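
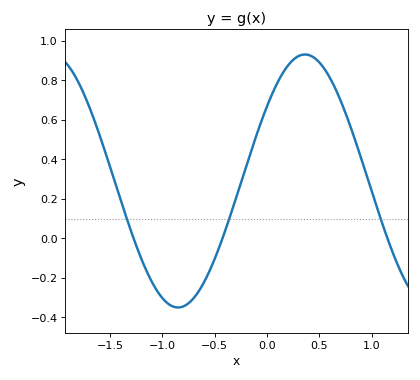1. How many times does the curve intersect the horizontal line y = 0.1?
3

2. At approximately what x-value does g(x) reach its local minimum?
-0.85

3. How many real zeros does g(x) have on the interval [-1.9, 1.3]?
3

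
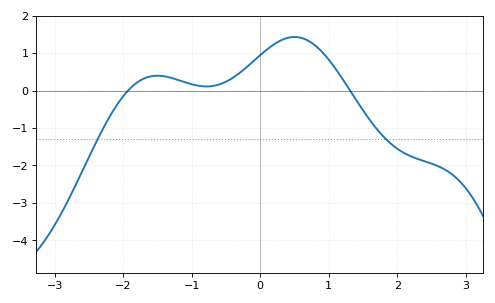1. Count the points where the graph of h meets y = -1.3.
2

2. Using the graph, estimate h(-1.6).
0.377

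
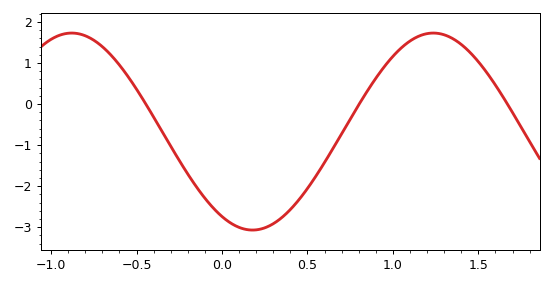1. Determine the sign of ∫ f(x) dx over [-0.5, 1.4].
negative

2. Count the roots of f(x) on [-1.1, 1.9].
3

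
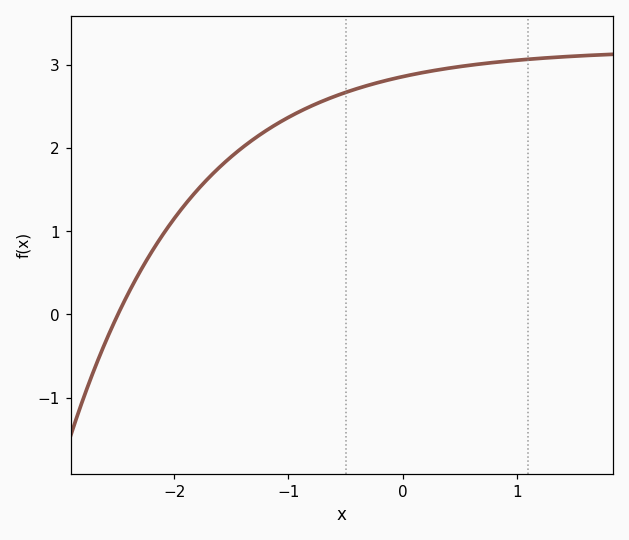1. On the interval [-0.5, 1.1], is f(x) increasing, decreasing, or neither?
increasing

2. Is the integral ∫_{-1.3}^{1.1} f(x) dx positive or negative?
positive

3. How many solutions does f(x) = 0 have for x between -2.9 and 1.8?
1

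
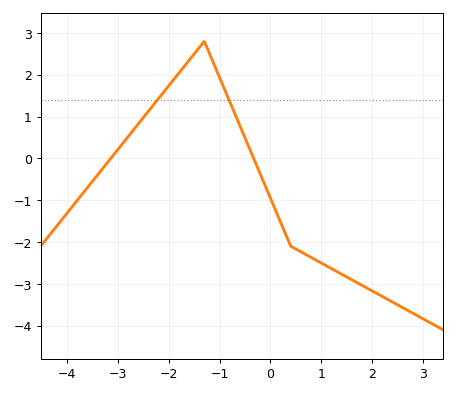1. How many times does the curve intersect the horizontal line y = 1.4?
2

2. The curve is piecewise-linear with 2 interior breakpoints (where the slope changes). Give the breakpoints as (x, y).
(-1.3, 2.8); (0.4, -2.1)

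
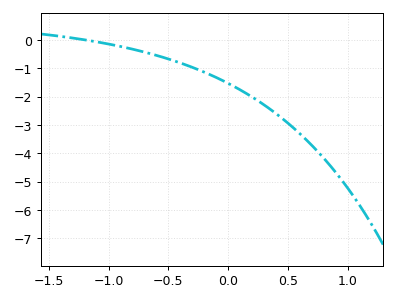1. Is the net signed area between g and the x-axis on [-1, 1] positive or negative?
negative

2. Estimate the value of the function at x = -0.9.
-0.229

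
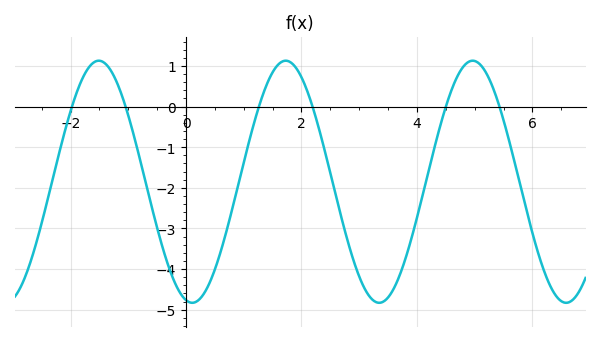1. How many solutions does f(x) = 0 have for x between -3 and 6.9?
6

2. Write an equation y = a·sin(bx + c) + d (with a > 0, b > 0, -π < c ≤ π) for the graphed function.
y = 2.98sin(1.9x - 1.8) - 1.85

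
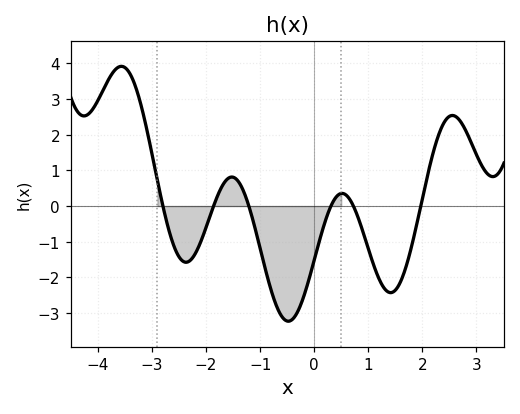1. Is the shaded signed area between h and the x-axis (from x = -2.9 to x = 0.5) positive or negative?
negative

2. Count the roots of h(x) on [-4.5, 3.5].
6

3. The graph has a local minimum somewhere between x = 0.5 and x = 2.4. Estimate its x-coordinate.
1.41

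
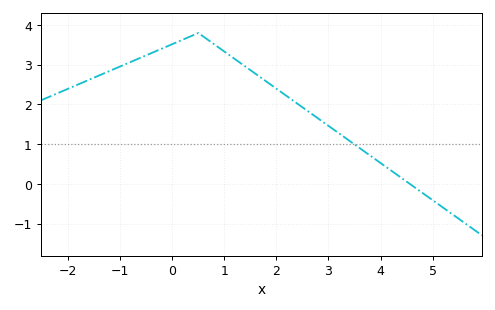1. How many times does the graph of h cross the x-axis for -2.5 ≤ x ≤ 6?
1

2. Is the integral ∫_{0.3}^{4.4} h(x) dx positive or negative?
positive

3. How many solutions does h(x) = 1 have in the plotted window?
1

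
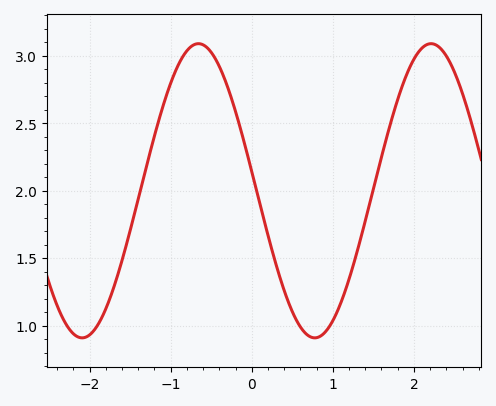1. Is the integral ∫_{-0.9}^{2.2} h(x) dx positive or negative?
positive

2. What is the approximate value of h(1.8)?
2.7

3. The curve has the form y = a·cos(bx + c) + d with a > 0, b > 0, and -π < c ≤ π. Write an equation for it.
y = 1.09cos(2.2x + 1.4) + 2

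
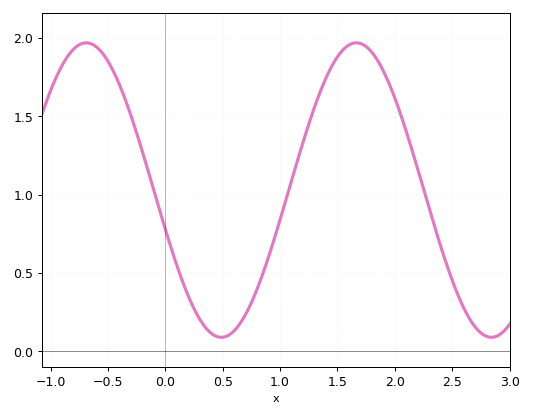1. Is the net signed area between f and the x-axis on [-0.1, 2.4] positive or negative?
positive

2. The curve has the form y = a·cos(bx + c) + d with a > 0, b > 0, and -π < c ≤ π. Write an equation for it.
y = 0.94cos(2.67x + 1.84) + 1.03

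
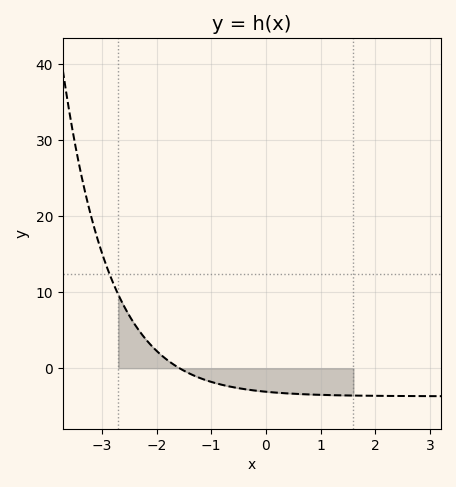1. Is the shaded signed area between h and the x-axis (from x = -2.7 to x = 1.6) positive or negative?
negative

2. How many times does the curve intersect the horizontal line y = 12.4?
1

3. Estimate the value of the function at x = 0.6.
-3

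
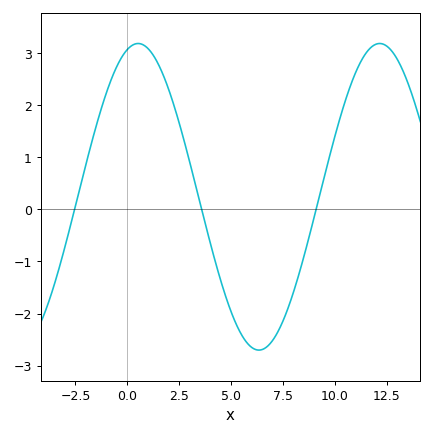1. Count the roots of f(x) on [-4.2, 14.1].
3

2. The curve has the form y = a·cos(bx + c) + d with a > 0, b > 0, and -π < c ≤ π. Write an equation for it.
y = 2.94cos(0.54x - 0.28) + 0.24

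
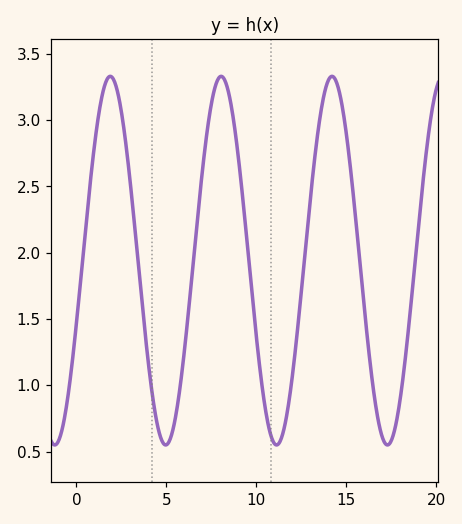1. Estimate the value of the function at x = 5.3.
0.631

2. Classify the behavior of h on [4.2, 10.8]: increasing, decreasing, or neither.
neither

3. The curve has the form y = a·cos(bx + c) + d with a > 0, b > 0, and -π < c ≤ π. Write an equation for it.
y = 1.39cos(1.02x - 1.92) + 1.94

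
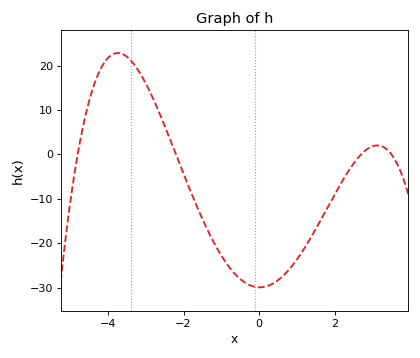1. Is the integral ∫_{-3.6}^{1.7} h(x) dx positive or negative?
negative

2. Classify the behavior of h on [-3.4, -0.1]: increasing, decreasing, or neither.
decreasing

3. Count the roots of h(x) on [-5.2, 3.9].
4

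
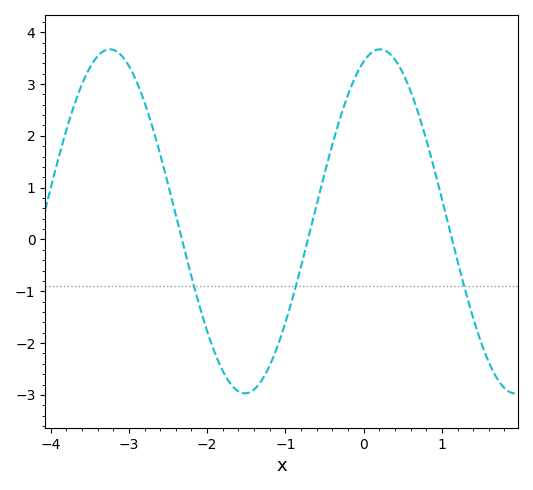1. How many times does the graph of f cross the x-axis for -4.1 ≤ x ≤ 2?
3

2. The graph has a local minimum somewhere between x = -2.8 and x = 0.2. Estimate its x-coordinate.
-1.5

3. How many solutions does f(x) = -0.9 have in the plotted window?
3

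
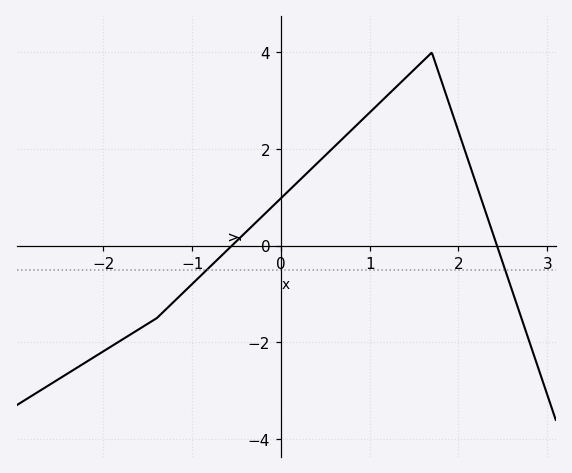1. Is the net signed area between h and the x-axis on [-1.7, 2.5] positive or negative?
positive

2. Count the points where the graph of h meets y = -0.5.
2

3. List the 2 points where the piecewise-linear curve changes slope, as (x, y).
(-1.4, -1.5); (1.7, 4)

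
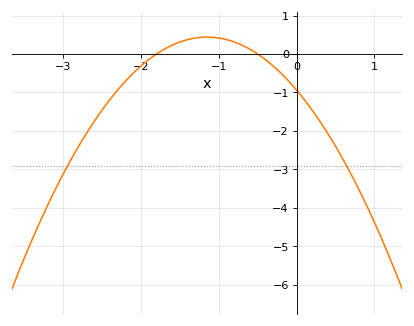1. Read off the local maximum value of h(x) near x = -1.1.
0.4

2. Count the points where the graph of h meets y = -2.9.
2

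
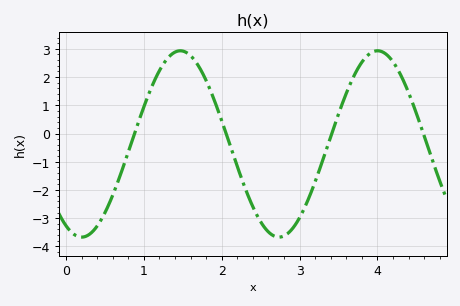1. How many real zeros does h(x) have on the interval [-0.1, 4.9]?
4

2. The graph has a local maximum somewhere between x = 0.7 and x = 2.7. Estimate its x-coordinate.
1.47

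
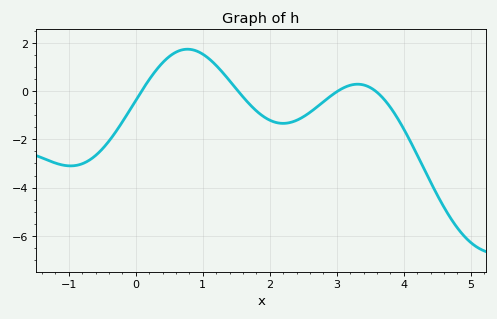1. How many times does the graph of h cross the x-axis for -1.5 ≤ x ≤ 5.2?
4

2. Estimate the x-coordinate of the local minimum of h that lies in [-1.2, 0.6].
-0.972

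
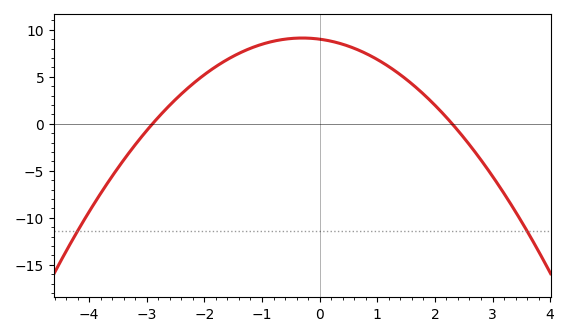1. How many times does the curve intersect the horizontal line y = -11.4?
2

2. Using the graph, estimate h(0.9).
7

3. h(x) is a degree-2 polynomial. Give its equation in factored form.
y = -1.35(x + 2.9)(x - 2.3)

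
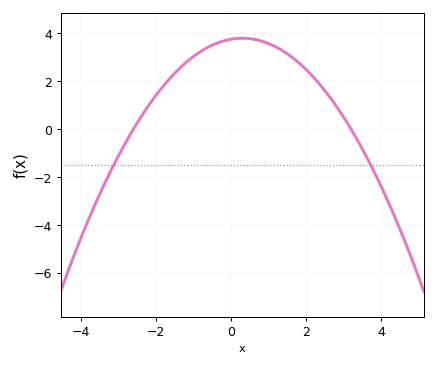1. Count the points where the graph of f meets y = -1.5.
2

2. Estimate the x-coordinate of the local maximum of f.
0.2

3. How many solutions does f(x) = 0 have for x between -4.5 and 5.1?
2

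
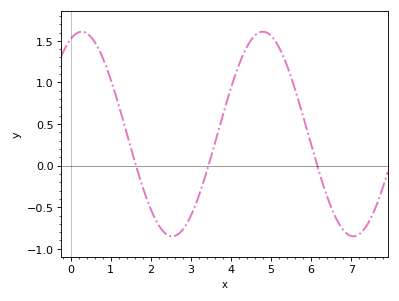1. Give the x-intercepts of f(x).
1.6, 3.4, 6.2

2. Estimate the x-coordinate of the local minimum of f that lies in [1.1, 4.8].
2.6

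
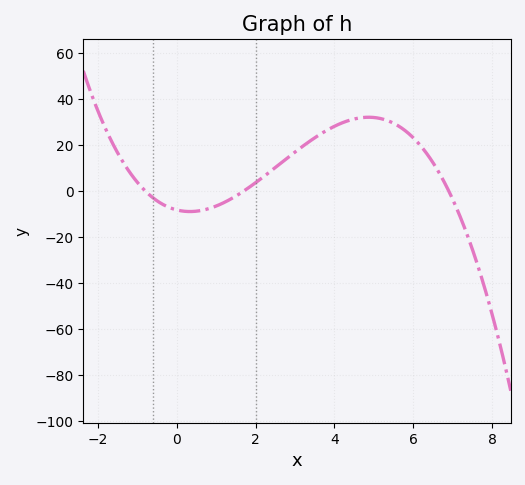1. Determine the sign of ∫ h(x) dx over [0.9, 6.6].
positive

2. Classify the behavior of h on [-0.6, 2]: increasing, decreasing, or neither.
neither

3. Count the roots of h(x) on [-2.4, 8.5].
3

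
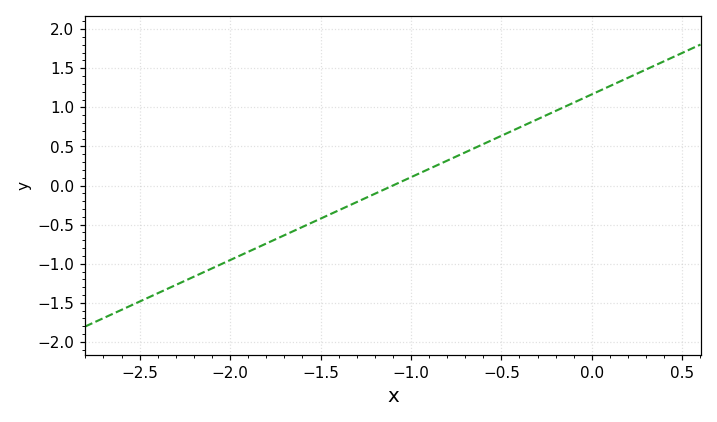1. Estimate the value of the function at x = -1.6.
-0.55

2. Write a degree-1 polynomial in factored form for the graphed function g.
y = 1.06(x + 1.1)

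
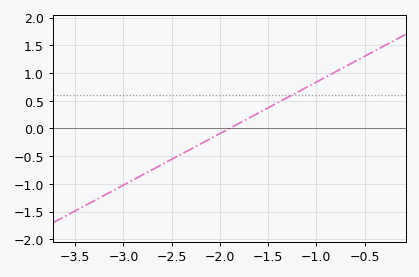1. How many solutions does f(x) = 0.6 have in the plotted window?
1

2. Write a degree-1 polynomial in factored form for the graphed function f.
y = 0.93(x + 1.9)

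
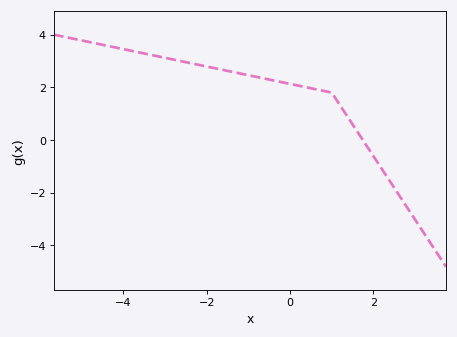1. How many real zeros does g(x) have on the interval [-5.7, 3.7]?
1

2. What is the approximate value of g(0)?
2.2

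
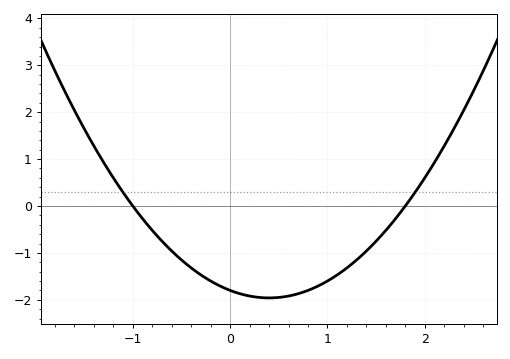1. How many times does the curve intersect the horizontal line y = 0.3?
2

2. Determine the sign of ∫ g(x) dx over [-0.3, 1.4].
negative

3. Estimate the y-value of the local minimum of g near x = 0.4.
-2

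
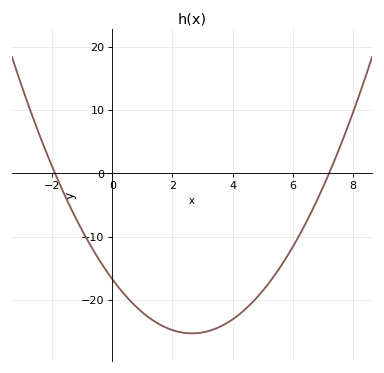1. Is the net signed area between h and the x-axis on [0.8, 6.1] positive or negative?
negative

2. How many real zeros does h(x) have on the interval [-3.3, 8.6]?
2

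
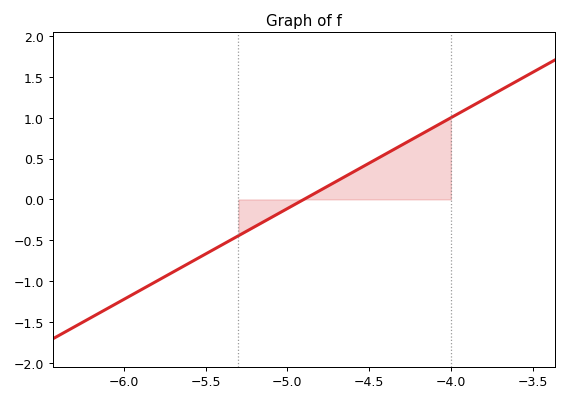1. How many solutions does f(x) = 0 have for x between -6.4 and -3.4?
1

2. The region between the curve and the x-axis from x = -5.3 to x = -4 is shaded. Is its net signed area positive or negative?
positive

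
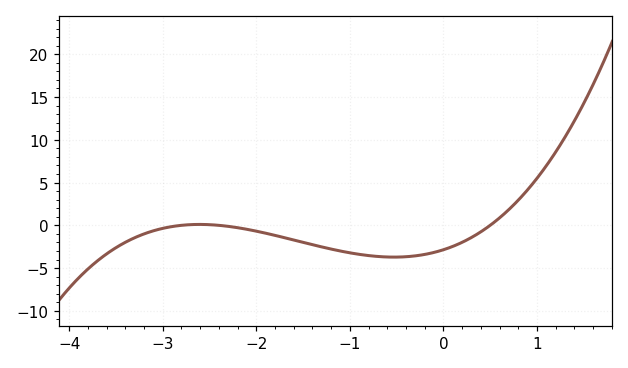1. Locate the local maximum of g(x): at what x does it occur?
-2.61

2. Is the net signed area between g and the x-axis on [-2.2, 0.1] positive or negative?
negative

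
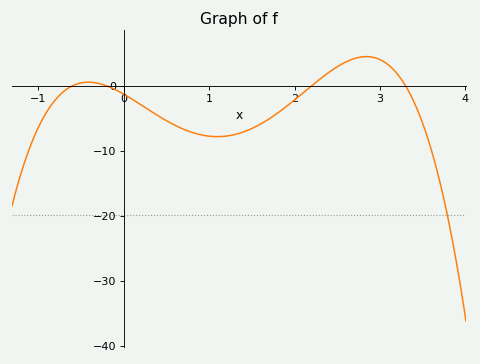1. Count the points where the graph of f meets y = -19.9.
1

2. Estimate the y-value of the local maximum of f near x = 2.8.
4.49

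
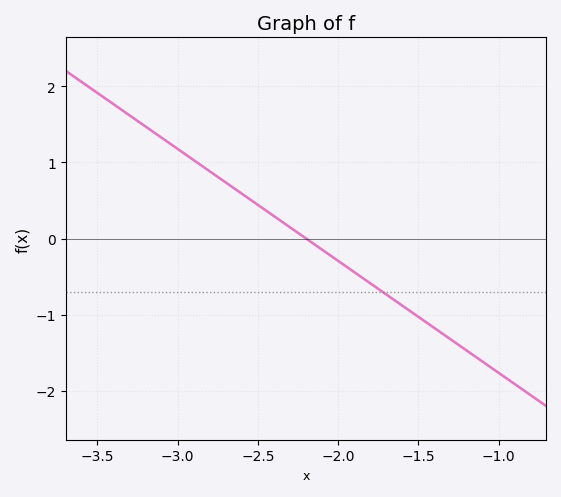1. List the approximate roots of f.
-2.2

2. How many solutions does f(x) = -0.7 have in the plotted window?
1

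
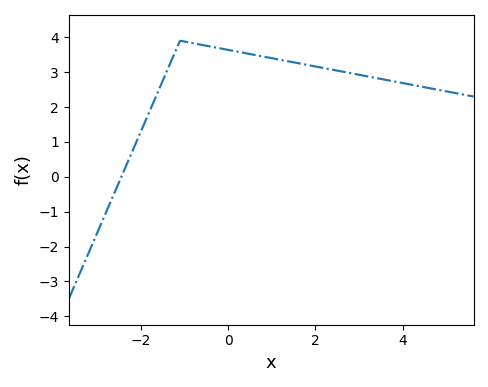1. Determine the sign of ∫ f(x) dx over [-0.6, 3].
positive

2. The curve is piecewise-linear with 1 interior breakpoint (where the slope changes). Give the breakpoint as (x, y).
(-1.1, 3.9)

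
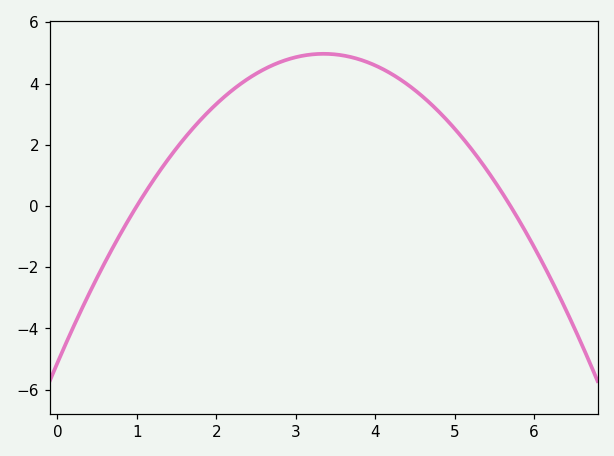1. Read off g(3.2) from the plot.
4.95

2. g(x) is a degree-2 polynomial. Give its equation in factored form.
y = -0.9(x - 1)(x - 5.7)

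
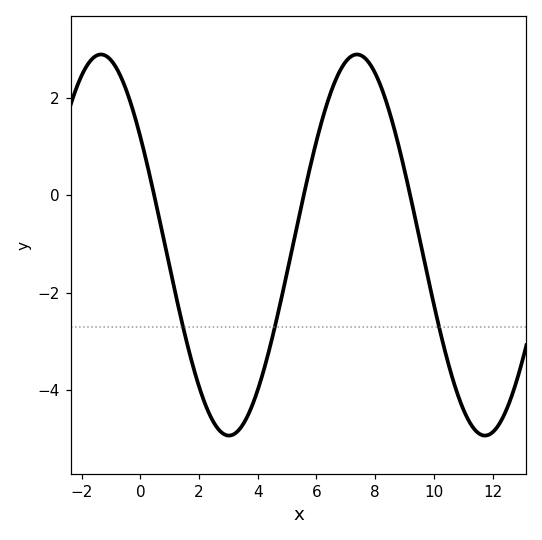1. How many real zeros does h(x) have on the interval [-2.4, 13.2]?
3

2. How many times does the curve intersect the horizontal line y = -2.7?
3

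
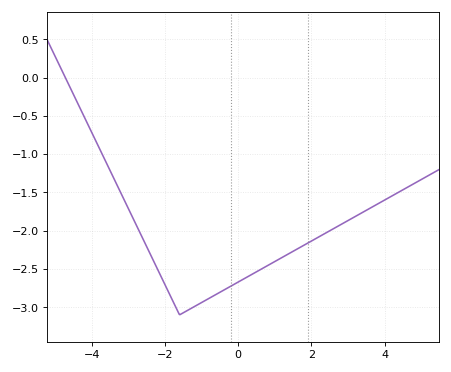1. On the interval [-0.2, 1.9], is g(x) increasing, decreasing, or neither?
increasing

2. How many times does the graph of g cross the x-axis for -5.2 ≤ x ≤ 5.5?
1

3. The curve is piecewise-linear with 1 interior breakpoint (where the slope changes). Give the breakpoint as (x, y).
(-1.6, -3.1)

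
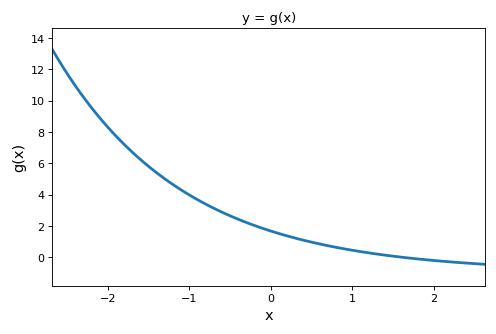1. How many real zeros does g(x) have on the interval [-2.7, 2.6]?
1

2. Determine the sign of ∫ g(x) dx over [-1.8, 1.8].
positive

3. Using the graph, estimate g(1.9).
-0.155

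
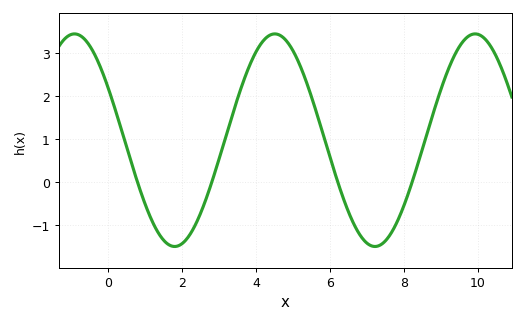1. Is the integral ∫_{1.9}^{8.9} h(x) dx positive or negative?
positive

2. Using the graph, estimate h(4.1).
3.2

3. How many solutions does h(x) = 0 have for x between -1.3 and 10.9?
4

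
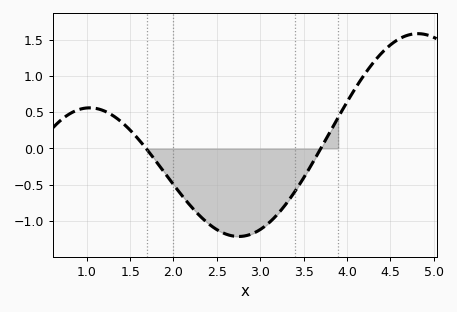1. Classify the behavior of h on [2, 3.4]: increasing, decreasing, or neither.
neither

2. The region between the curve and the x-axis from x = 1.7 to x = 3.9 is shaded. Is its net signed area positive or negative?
negative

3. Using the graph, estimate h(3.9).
0.43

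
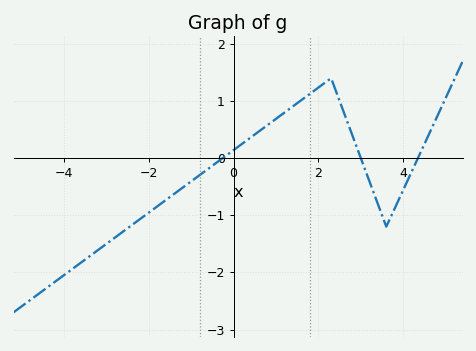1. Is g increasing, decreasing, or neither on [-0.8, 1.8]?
increasing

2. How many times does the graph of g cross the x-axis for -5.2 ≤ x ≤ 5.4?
3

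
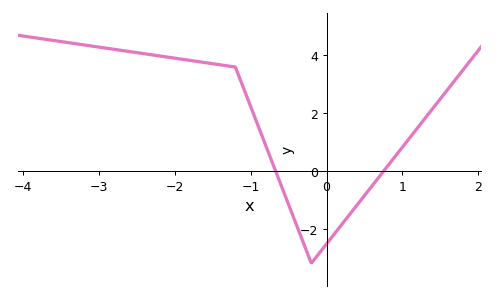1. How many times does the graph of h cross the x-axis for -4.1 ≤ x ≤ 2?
2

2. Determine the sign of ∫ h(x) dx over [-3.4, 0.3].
positive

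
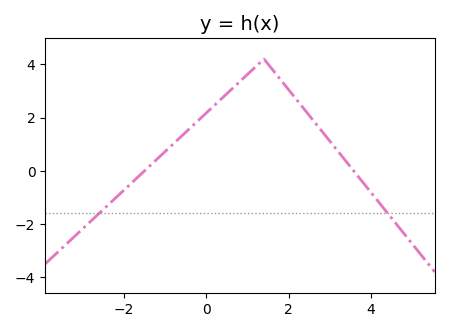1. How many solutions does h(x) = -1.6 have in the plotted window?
2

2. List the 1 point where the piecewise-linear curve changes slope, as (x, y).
(1.4, 4.2)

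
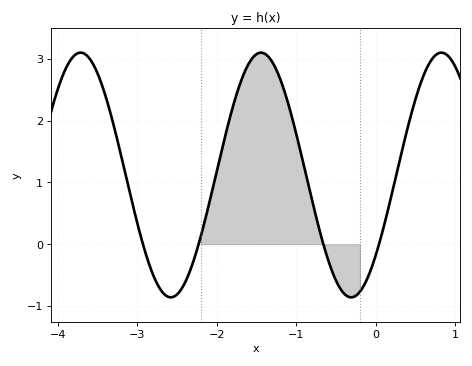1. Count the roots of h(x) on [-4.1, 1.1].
4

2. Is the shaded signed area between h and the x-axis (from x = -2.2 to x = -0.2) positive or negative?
positive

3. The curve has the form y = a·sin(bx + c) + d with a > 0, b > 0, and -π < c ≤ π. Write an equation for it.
y = 1.98sin(2.8x - 0.71) + 1.12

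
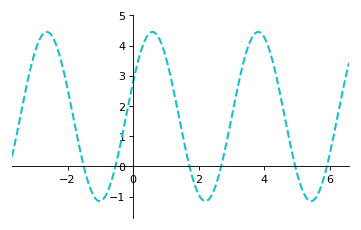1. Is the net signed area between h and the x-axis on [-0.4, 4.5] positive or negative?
positive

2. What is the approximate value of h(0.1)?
3.3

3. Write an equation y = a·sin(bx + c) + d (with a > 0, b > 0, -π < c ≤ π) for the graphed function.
y = 2.8sin(1.9x + 0.42) + 1.65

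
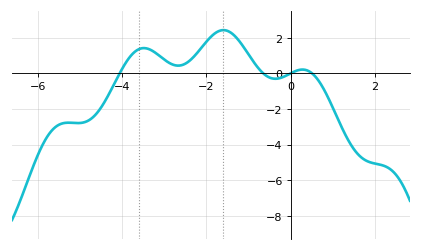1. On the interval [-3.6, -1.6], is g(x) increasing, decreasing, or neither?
neither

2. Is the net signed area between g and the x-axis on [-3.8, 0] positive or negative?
positive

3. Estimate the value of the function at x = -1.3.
2.04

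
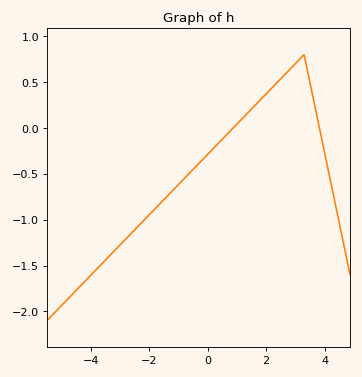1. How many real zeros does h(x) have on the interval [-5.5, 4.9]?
2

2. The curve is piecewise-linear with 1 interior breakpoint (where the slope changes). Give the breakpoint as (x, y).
(3.3, 0.8)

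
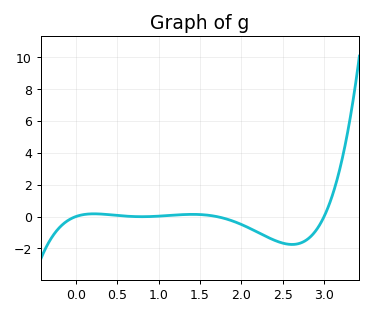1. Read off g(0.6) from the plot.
0.028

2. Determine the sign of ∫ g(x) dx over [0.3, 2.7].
negative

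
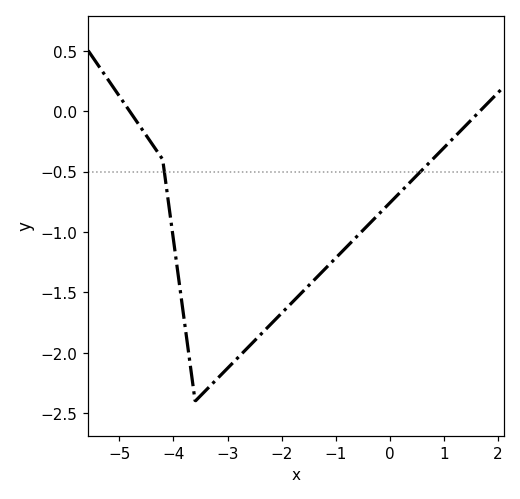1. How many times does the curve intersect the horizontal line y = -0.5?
2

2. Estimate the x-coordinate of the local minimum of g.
-3.6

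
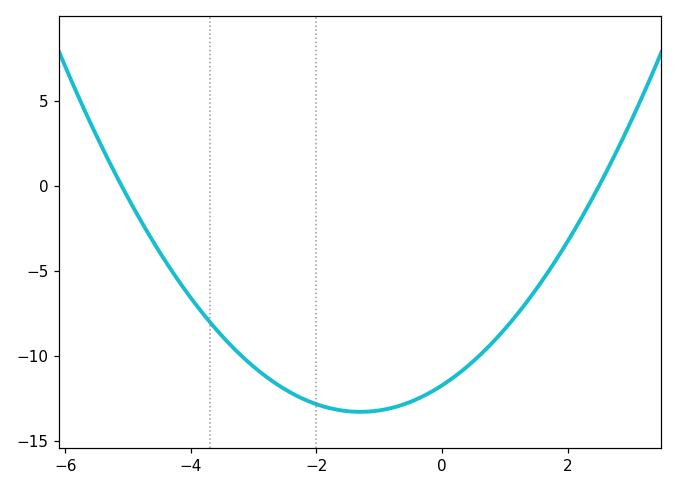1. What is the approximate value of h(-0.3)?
-12.4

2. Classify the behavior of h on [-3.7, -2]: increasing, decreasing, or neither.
decreasing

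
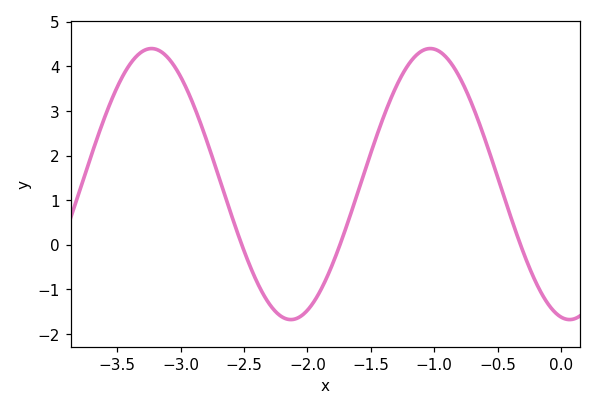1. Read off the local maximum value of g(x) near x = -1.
4.4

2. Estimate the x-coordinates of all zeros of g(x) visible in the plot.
-2.52, -1.74, -0.321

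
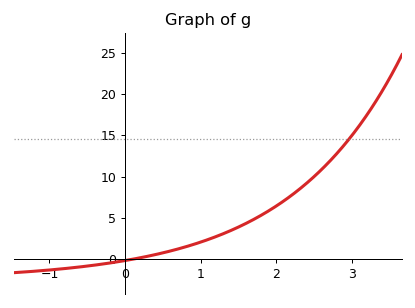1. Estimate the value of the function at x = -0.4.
-0.7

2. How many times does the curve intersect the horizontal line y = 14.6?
1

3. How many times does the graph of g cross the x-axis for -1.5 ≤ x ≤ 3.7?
1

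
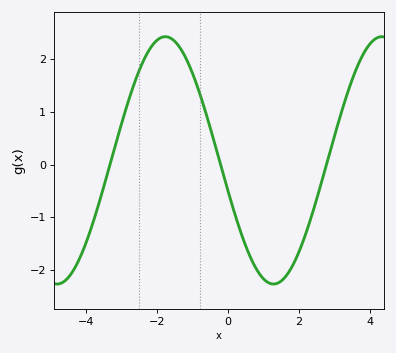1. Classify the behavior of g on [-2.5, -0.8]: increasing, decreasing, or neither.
neither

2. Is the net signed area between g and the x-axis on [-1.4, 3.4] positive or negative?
negative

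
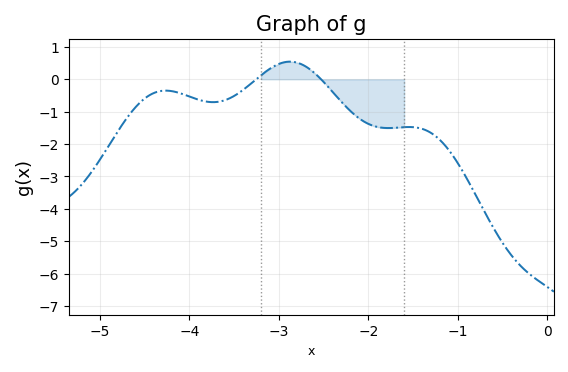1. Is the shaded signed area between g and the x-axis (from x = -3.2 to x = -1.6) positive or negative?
negative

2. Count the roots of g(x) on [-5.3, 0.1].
2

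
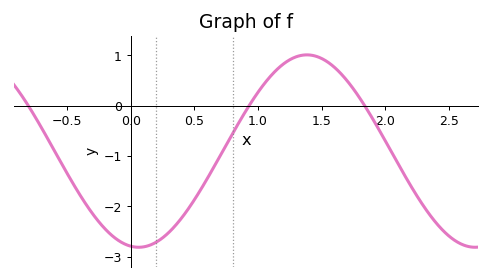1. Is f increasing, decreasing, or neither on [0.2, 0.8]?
increasing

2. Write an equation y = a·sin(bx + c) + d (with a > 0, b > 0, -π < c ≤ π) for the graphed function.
y = 1.91sin(2.4x - 1.7) - 0.9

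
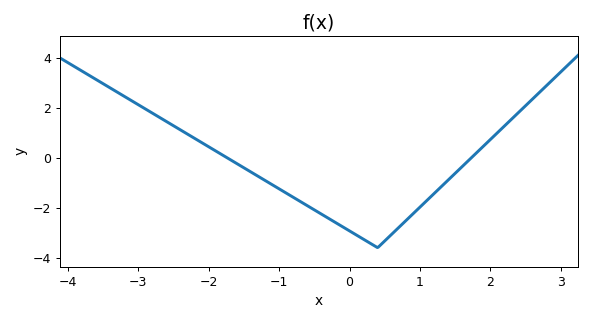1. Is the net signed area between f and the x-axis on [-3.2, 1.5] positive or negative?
negative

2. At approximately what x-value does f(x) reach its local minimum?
0.401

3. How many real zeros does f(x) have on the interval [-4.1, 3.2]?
2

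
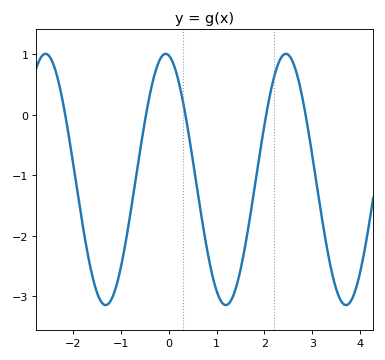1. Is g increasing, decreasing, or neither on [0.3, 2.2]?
neither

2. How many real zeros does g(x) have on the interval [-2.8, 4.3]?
5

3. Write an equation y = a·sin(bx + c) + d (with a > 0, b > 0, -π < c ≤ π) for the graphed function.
y = 2.08sin(2.5x + 1.7) - 1.07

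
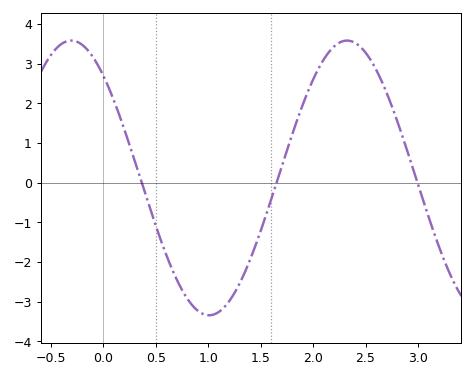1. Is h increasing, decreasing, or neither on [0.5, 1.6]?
neither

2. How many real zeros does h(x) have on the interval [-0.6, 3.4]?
3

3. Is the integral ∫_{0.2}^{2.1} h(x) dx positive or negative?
negative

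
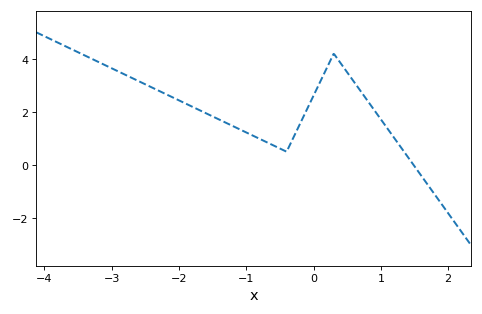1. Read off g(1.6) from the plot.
-0.4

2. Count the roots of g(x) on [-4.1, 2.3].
1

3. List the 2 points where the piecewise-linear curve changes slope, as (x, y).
(-0.4, 0.5); (0.3, 4.2)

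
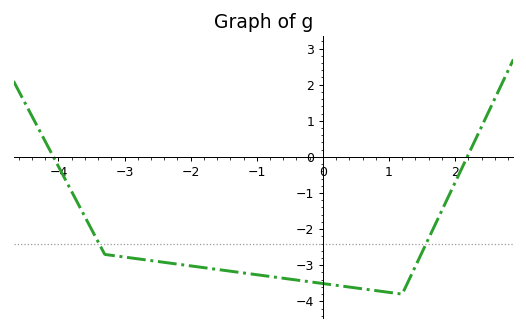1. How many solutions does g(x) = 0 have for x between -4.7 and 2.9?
2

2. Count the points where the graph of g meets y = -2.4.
2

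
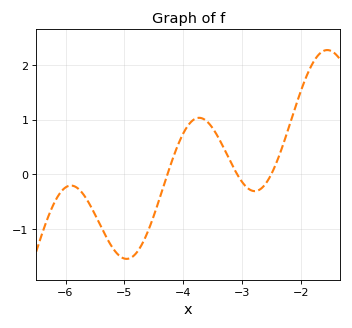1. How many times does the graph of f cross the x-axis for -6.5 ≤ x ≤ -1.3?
3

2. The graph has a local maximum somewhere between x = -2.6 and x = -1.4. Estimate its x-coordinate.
-1.56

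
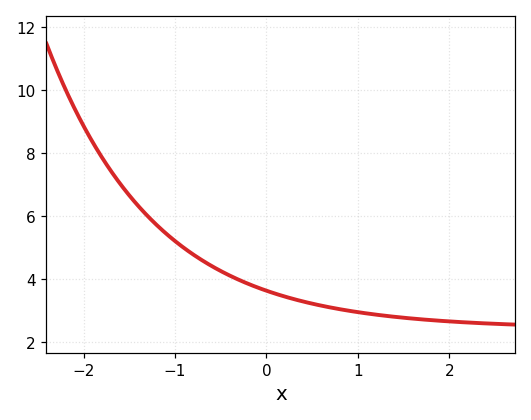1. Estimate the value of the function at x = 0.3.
3.4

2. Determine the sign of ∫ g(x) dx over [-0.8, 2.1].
positive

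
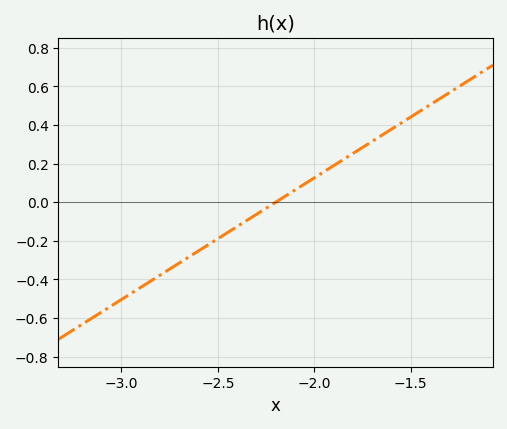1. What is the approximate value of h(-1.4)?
0.5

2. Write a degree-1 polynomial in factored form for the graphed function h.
y = 0.63(x + 2.2)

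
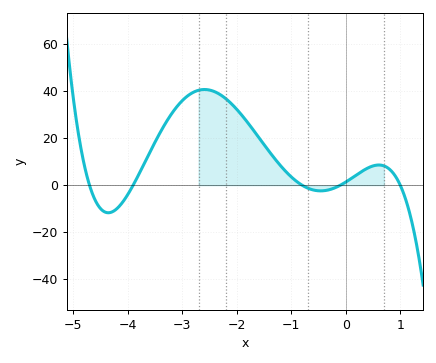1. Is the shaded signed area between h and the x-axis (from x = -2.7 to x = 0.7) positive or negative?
positive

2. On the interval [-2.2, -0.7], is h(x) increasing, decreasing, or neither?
decreasing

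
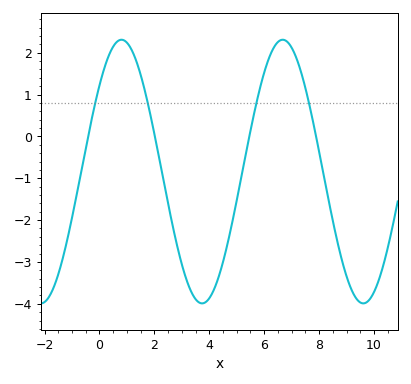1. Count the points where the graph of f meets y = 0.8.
4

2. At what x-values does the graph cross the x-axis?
-0.4, 2, 5.4, 7.8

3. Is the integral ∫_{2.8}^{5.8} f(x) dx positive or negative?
negative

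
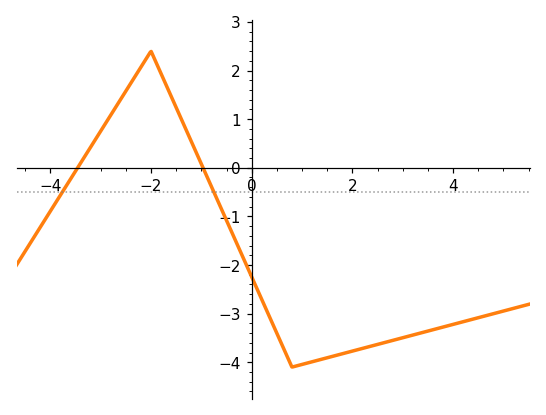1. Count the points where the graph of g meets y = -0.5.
2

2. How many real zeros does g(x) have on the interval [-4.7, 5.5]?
2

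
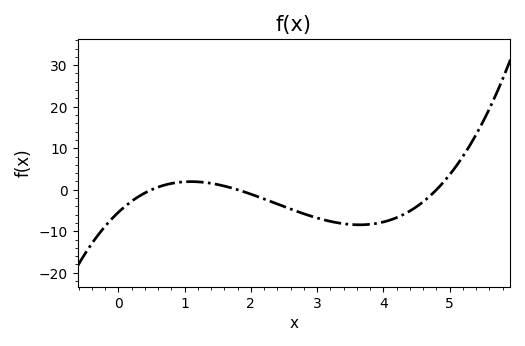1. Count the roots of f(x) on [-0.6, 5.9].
3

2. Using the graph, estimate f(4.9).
2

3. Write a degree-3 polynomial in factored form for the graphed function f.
y = 1.26(x - 0.5)(x - 1.8)(x - 4.8)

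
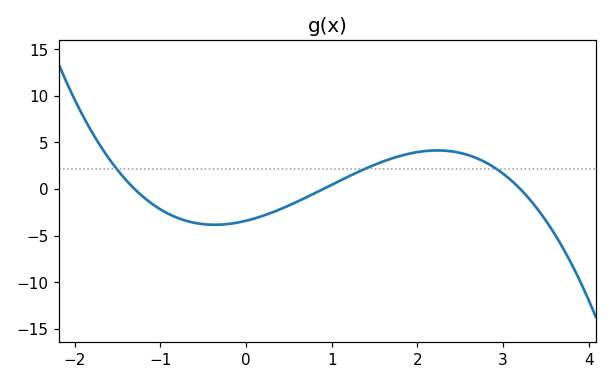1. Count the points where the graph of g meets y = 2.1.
3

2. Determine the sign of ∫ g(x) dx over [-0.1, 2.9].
positive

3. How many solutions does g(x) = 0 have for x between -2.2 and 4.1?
3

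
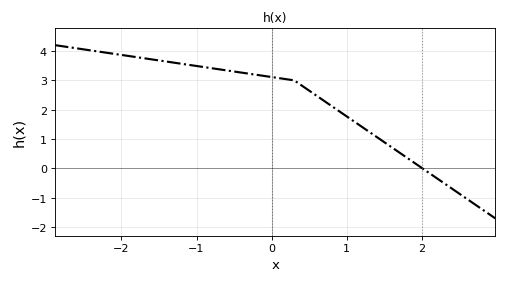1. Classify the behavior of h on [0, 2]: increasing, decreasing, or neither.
decreasing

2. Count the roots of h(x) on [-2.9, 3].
1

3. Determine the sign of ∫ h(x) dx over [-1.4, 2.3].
positive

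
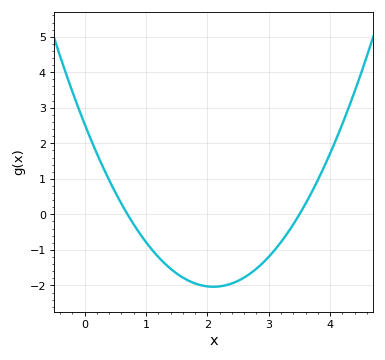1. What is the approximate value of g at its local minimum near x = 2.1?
-2.04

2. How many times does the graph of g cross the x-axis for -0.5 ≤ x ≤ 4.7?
2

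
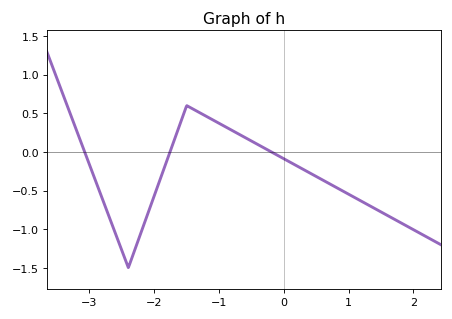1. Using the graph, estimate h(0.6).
-0.35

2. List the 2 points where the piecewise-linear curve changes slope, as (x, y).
(-2.4, -1.5); (-1.5, 0.6)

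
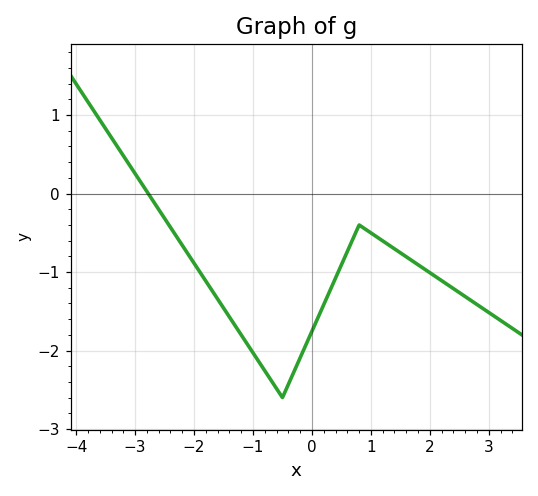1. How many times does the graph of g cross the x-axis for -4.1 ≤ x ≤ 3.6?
1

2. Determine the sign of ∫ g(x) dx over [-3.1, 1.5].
negative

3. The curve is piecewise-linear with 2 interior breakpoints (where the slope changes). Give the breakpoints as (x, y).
(-0.5, -2.6); (0.8, -0.4)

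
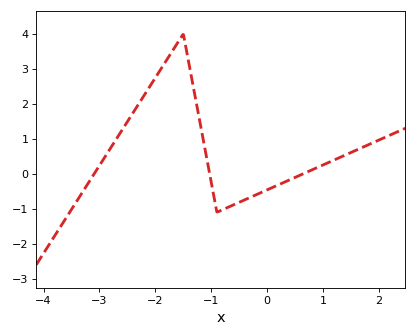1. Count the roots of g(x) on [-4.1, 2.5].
3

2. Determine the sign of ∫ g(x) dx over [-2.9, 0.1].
positive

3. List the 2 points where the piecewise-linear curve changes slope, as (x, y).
(-1.5, 4); (-0.9, -1.1)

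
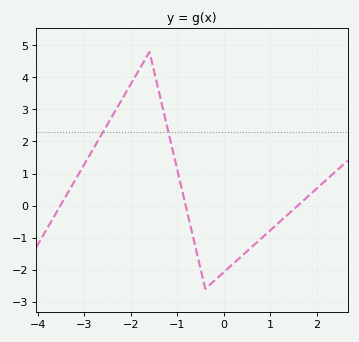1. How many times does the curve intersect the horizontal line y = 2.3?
2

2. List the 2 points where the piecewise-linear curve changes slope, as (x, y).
(-1.6, 4.8); (-0.4, -2.6)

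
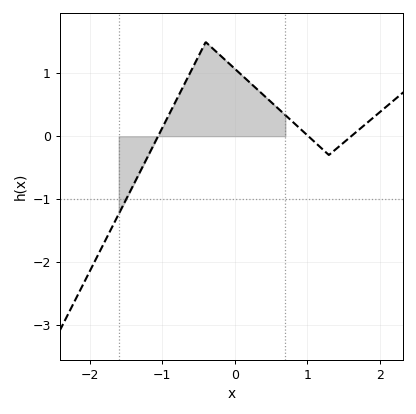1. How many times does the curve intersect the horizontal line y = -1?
1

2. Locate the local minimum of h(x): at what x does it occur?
1.3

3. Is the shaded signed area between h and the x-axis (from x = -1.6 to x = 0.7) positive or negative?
positive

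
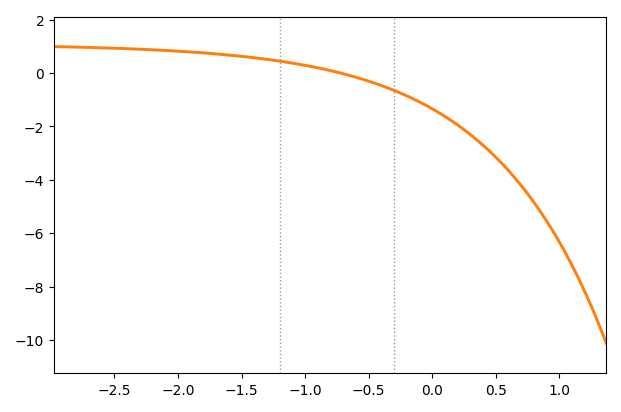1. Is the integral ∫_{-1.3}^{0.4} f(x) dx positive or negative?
negative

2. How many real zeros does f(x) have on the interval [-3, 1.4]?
1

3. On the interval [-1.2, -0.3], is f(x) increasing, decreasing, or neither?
decreasing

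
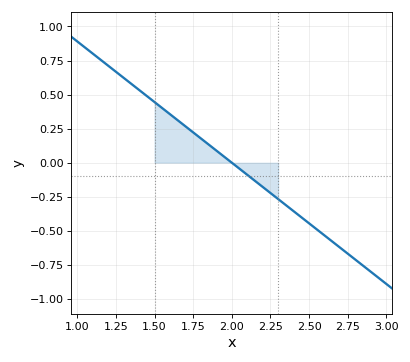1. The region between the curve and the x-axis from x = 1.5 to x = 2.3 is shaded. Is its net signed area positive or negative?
positive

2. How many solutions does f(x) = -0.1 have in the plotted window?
1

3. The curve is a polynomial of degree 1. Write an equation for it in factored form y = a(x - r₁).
y = -0.89(x - 2)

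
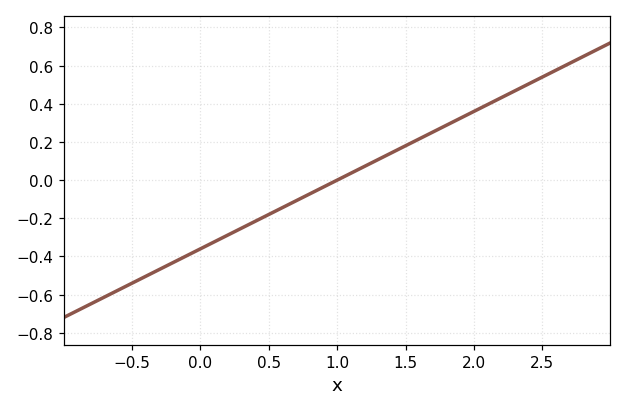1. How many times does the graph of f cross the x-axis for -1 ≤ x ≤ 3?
1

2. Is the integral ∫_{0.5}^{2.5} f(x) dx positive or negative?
positive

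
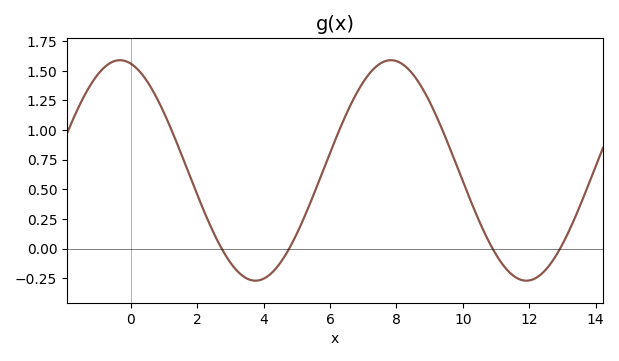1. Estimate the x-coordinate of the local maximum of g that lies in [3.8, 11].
7.8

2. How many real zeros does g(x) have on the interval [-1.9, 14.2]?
4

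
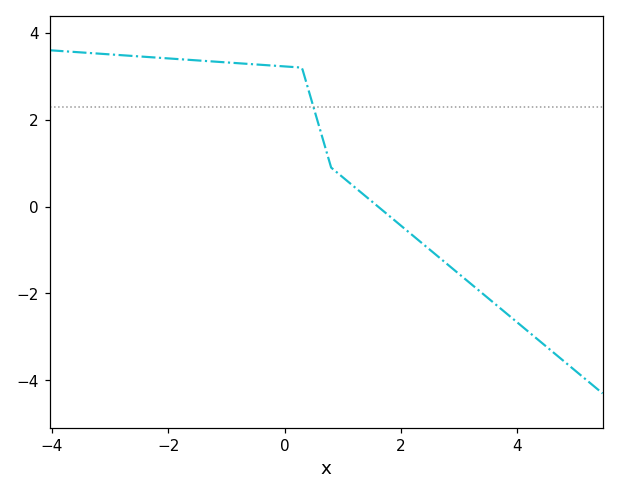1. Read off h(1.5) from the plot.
0.12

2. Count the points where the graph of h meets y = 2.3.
1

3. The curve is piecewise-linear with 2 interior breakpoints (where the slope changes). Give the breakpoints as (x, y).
(0.3, 3.2); (0.8, 0.9)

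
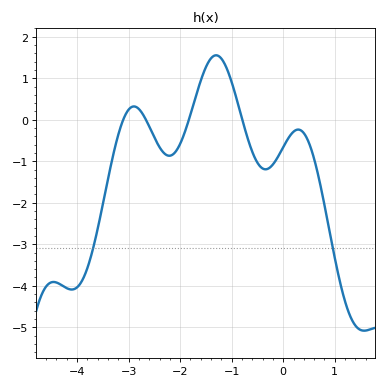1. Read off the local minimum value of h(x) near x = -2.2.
-0.9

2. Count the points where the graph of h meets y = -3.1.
2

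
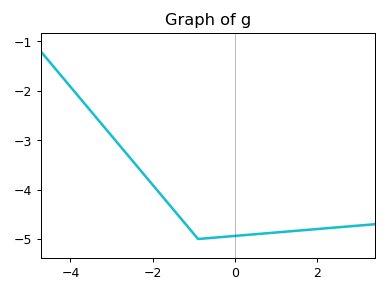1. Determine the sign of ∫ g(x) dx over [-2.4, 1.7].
negative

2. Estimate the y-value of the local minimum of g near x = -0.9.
-5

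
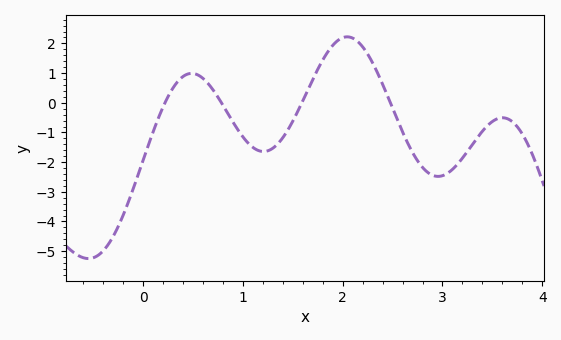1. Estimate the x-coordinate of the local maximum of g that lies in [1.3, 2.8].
2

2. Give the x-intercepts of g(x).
0.2, 0.8, 1.6, 2.5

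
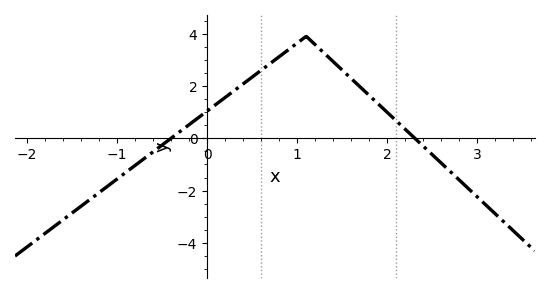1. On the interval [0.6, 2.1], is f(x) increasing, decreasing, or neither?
neither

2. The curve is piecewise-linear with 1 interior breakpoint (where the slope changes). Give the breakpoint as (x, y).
(1.1, 3.9)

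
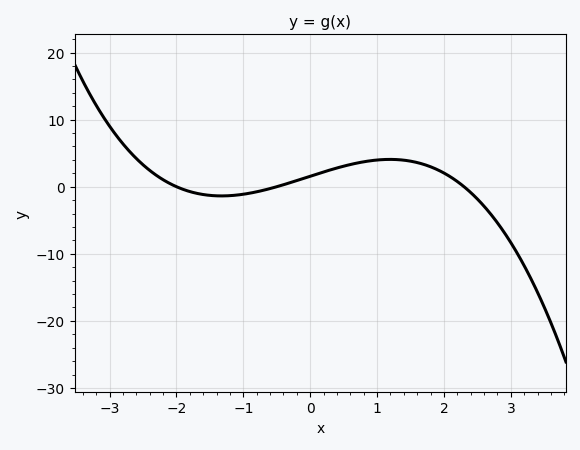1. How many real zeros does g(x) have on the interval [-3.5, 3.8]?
3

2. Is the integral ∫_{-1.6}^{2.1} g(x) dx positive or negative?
positive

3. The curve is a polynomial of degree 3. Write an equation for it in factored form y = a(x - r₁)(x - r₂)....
y = -0.68(x + 2)(x + 0.5)(x - 2.3)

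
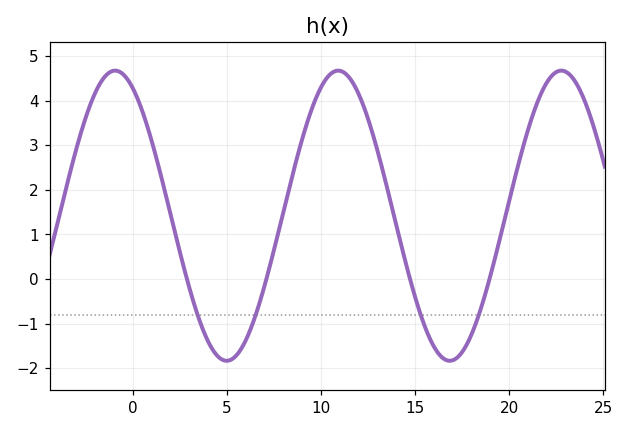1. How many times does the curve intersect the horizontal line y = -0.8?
4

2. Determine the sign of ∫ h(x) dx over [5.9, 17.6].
positive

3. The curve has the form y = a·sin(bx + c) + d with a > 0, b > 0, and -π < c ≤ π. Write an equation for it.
y = 3.25sin(0.53x + 2.07) + 1.42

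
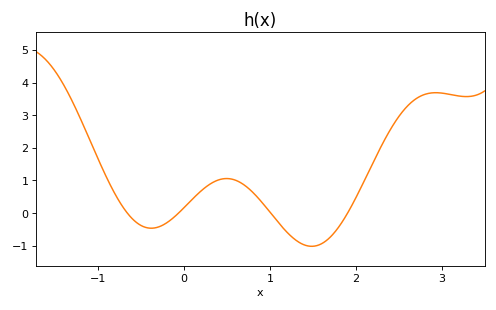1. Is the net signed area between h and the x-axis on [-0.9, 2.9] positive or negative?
positive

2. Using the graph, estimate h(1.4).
-1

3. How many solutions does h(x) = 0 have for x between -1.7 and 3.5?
4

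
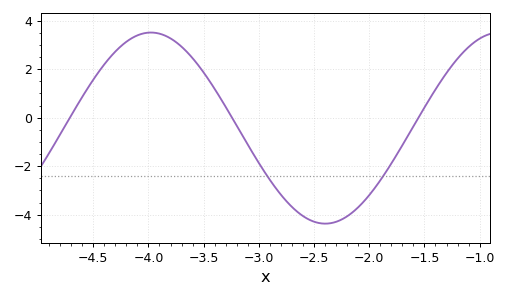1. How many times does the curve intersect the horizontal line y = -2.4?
2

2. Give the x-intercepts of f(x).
-4.7, -3.2, -1.6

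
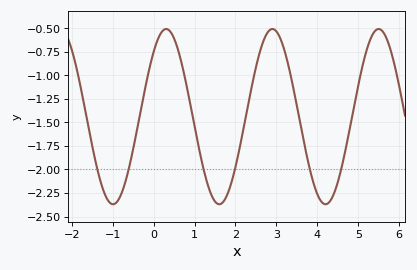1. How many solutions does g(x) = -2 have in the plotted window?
6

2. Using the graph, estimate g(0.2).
-0.55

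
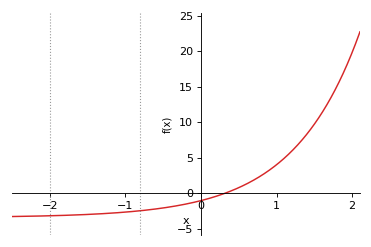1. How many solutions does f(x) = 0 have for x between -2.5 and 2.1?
1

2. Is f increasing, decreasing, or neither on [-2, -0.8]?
increasing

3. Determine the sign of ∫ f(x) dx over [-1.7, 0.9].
negative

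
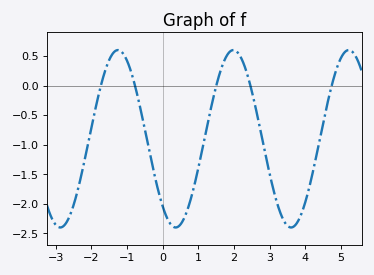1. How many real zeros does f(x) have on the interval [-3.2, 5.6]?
5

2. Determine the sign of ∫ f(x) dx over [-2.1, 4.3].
negative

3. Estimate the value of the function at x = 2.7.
-0.65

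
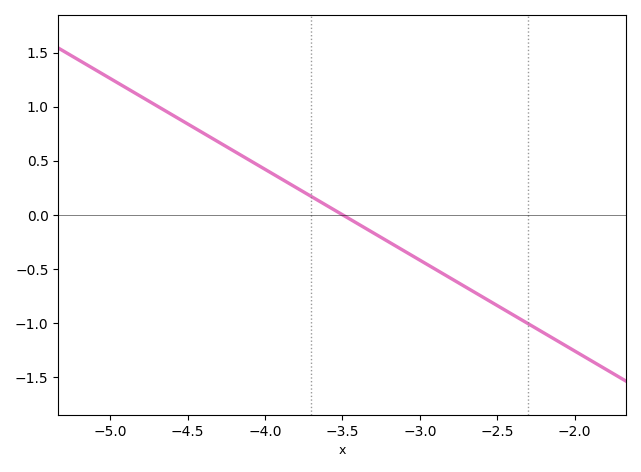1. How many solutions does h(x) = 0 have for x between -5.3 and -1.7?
1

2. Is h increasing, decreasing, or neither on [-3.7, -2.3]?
decreasing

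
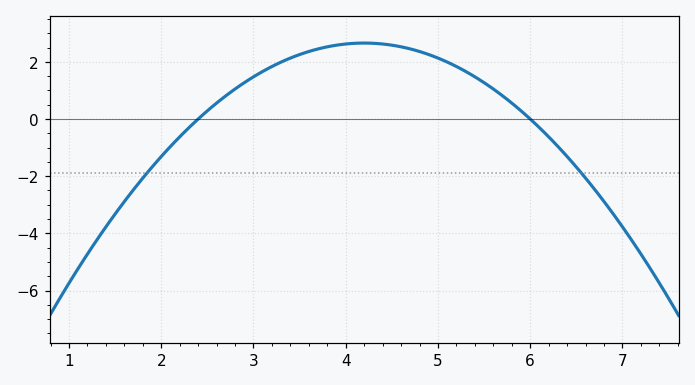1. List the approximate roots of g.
2.4, 6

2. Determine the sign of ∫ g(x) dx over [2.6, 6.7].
positive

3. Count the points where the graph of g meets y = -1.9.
2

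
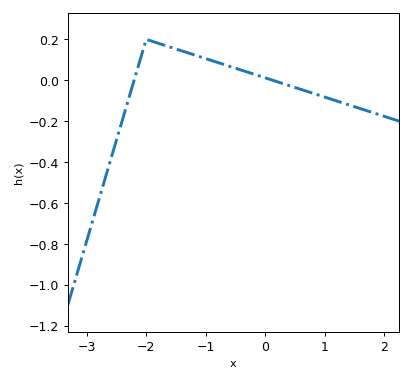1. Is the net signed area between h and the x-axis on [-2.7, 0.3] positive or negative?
positive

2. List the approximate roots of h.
-2.2, 0.128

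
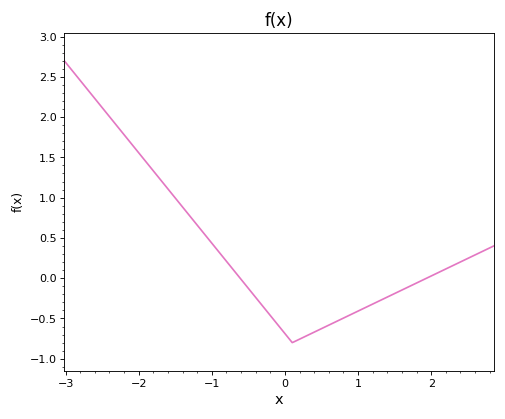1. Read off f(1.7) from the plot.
-0.1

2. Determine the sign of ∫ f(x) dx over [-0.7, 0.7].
negative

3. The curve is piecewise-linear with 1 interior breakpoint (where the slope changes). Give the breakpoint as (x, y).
(0.1, -0.8)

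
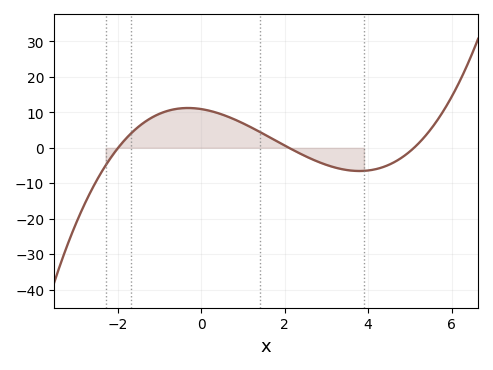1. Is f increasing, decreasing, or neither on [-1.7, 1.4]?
neither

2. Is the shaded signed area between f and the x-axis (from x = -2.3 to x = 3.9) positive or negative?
positive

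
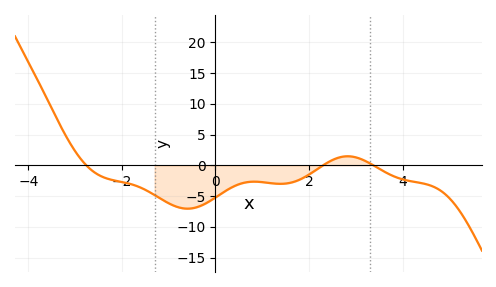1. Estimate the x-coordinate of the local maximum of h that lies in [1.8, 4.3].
2.8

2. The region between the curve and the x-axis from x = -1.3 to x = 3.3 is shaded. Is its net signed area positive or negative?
negative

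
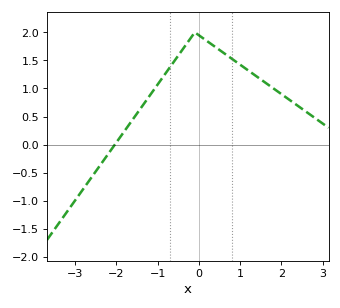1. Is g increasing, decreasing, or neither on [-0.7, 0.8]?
neither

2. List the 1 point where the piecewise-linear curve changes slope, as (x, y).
(-0.1, 2)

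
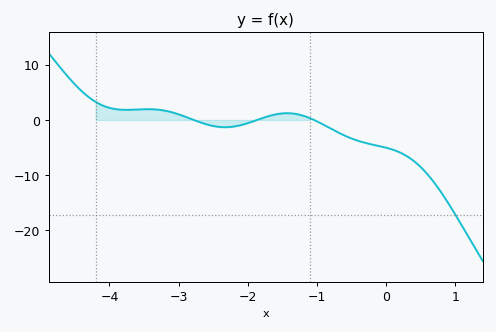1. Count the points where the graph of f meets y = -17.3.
1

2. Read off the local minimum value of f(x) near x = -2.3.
-1.32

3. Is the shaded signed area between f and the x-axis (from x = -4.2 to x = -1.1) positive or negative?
positive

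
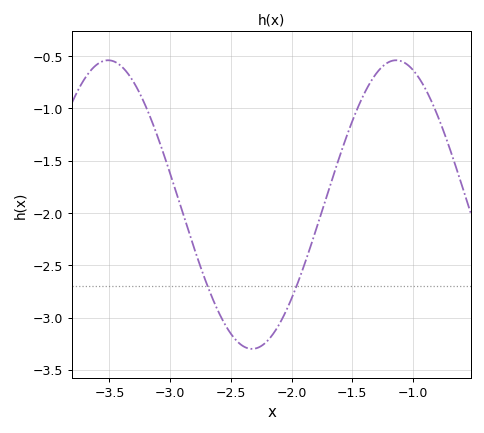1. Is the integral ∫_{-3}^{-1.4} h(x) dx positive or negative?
negative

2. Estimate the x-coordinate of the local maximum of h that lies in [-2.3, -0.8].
-1.15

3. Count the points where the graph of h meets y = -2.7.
2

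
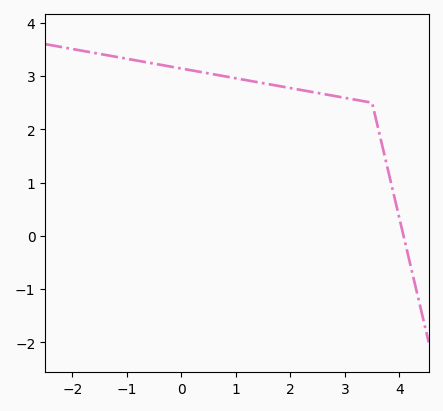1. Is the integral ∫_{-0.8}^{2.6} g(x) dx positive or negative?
positive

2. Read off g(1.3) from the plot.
2.9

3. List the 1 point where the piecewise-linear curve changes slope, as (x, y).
(3.5, 2.5)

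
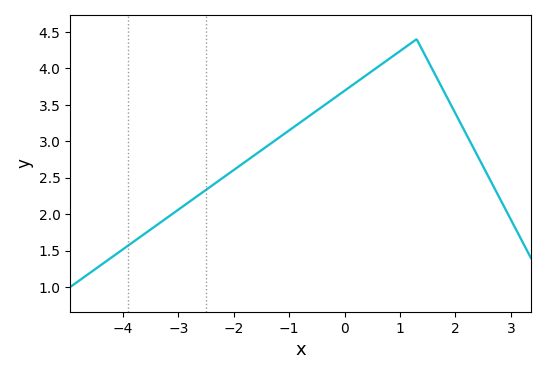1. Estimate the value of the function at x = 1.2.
4.35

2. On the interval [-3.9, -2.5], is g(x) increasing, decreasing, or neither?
increasing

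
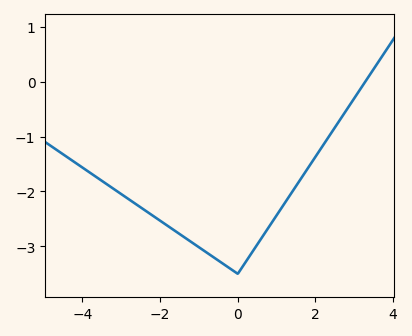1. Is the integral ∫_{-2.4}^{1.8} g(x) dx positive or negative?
negative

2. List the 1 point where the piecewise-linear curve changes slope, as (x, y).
(0, -3.5)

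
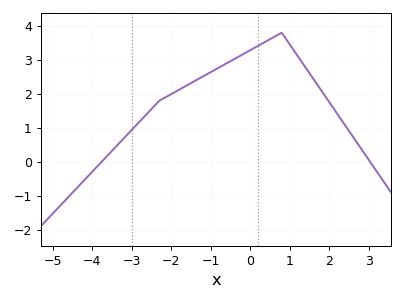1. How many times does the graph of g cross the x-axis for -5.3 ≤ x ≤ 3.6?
2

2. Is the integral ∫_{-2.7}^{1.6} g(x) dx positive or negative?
positive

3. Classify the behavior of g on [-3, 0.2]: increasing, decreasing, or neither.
increasing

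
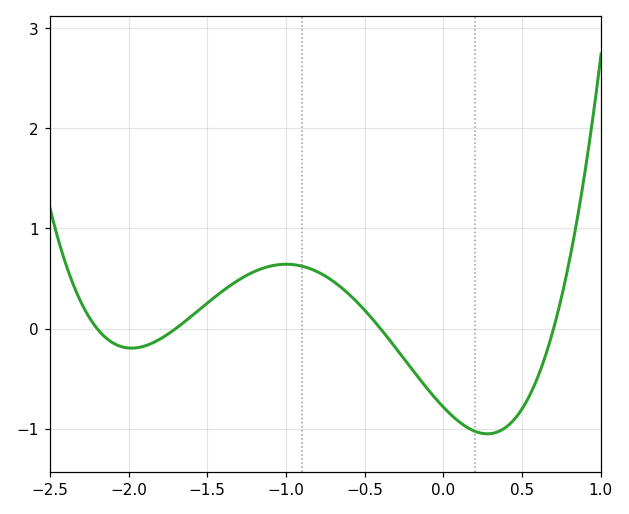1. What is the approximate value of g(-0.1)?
-0.6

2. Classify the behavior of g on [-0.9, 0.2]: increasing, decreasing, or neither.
decreasing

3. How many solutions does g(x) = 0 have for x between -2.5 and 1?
4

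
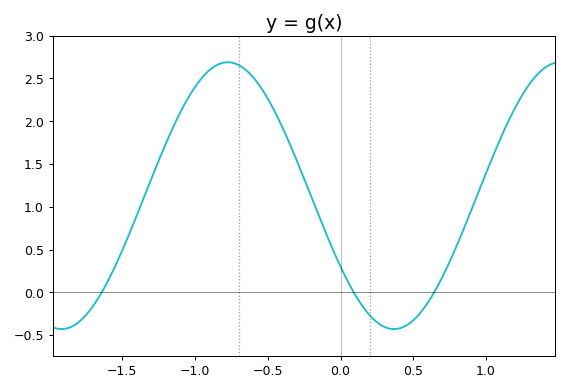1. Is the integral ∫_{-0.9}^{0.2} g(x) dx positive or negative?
positive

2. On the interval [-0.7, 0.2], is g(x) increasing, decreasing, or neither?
decreasing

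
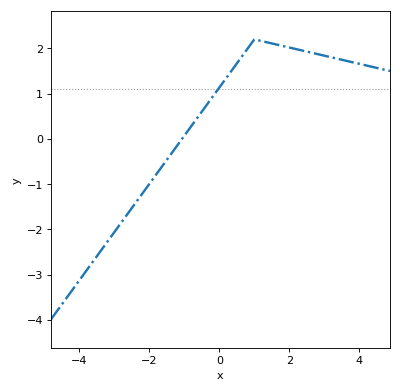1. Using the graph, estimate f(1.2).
2.2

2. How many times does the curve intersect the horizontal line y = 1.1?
1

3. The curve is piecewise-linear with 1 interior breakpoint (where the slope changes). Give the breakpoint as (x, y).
(1, 2.2)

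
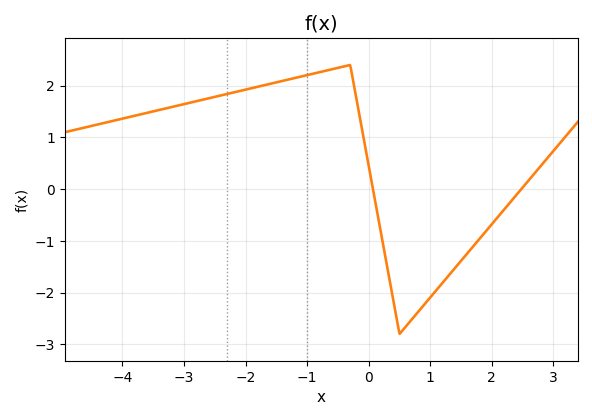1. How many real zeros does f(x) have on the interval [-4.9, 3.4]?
2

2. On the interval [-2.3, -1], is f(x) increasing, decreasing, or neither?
increasing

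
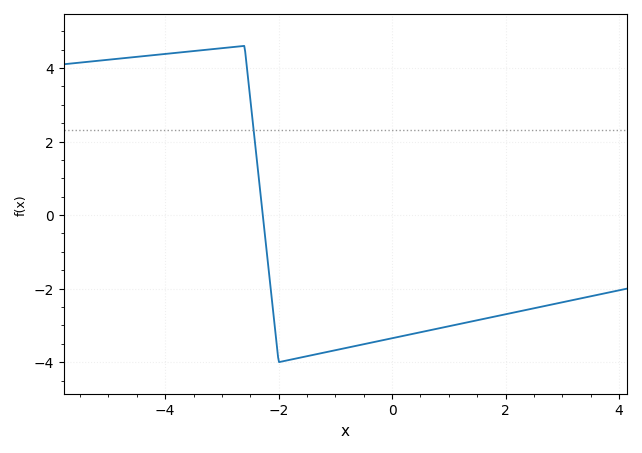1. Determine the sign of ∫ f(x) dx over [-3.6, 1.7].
negative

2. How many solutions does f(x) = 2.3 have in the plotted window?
1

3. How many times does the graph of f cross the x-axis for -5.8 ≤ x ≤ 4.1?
1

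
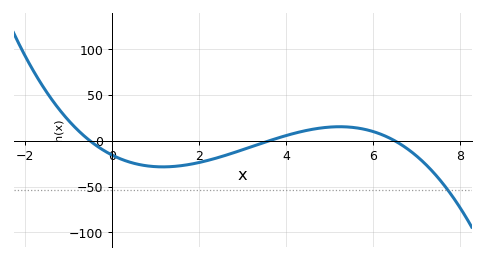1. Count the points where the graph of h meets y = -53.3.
1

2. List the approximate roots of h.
-0.5, 3.6, 6.5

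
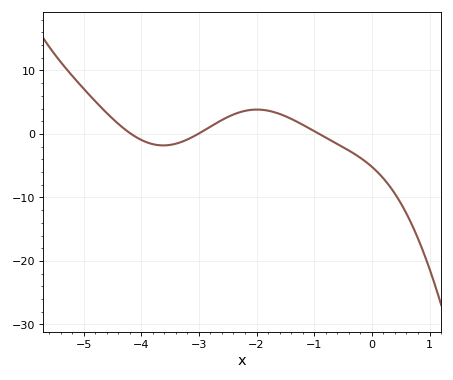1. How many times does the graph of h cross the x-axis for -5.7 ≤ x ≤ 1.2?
3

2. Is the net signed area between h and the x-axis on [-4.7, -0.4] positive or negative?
positive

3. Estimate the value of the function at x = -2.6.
2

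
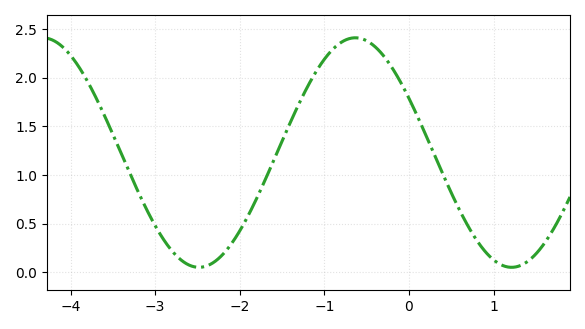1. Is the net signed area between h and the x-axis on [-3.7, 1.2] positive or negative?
positive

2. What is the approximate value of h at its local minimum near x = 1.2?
0.05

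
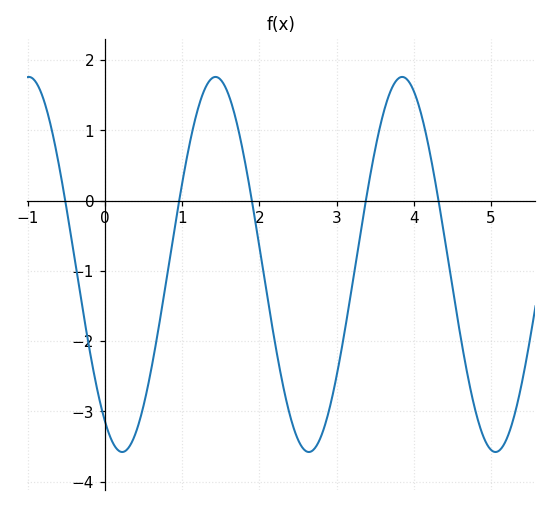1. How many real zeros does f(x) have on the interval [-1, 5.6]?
5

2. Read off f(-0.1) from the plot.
-2.69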